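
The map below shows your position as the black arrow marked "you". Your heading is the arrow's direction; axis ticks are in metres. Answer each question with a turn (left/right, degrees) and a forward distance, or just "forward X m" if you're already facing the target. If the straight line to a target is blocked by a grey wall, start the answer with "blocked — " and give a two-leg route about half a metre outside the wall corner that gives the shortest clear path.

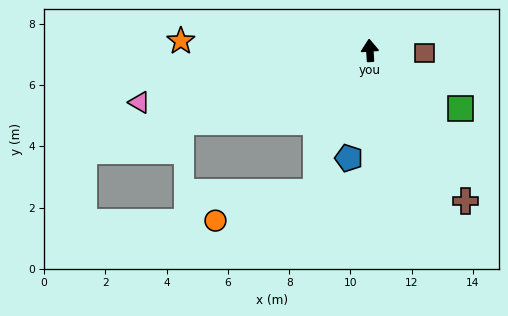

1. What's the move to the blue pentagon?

turn left 165°, forward 3.6 m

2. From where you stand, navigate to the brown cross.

turn right 151°, forward 5.8 m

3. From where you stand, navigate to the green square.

turn right 126°, forward 3.5 m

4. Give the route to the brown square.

turn right 96°, forward 1.8 m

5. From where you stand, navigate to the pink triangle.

turn left 99°, forward 7.7 m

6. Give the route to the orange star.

turn left 83°, forward 6.2 m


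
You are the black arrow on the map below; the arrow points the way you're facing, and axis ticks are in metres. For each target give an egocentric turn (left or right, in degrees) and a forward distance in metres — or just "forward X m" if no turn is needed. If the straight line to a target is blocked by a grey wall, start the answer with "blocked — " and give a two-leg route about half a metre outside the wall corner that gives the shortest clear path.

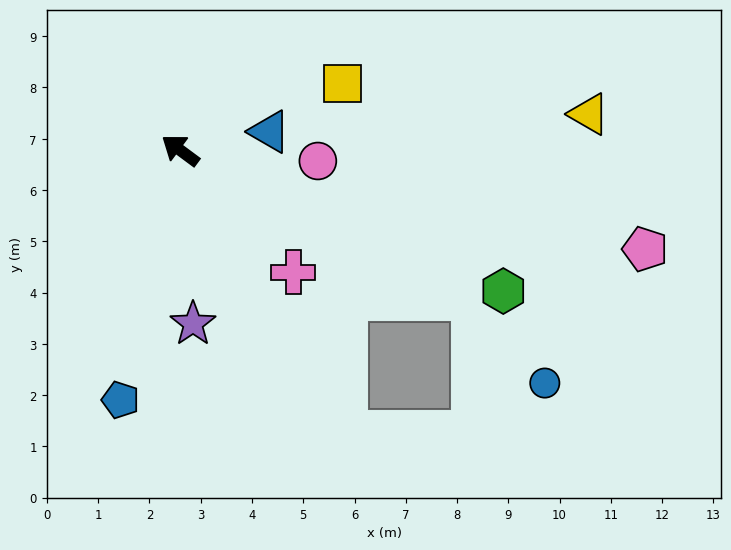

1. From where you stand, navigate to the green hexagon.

turn right 167°, forward 6.9 m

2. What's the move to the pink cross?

turn left 169°, forward 3.2 m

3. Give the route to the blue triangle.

turn right 132°, forward 1.8 m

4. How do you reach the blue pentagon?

turn left 113°, forward 5.0 m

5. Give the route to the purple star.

turn left 131°, forward 3.4 m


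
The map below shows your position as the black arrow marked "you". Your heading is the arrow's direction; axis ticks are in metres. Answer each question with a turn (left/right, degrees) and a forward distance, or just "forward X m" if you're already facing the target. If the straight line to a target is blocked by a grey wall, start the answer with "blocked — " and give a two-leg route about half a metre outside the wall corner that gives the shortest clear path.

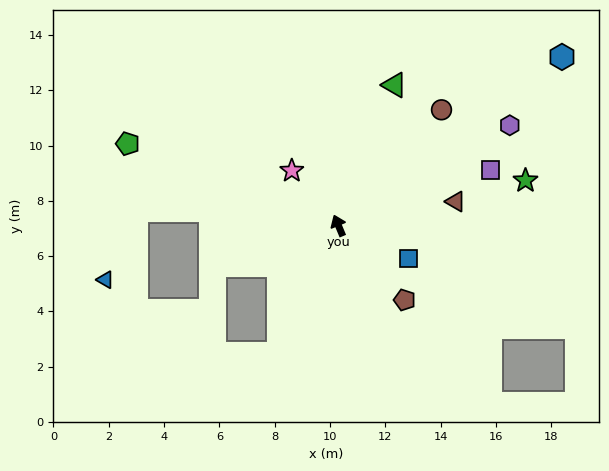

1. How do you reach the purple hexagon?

turn right 82°, forward 7.2 m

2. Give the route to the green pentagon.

turn left 46°, forward 8.2 m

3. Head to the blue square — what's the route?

turn right 138°, forward 2.8 m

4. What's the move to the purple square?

turn right 93°, forward 5.9 m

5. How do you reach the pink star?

turn left 18°, forward 2.6 m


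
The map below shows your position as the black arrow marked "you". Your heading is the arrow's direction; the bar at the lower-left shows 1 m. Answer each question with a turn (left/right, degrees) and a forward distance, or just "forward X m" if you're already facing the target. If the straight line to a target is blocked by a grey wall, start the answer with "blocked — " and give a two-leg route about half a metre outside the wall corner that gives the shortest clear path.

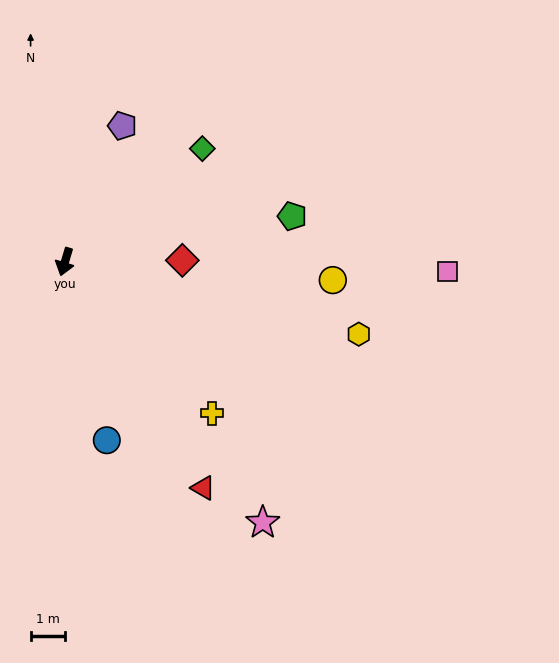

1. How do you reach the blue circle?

turn left 30°, forward 5.3 m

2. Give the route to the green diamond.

turn left 146°, forward 5.2 m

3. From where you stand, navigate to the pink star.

turn left 54°, forward 9.5 m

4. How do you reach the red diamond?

turn left 107°, forward 3.4 m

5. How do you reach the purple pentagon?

turn left 174°, forward 4.3 m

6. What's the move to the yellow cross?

turn left 61°, forward 6.1 m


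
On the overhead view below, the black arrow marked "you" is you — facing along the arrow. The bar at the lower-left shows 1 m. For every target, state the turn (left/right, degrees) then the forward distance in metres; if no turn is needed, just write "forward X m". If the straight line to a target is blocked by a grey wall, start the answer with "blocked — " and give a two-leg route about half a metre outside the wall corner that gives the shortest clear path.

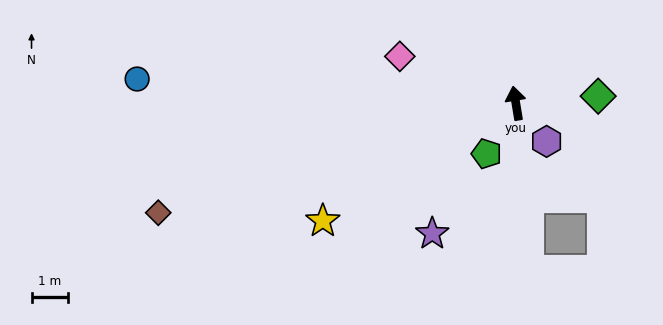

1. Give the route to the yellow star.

turn left 112°, forward 6.2 m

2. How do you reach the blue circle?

turn left 77°, forward 10.4 m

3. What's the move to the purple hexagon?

turn right 151°, forward 1.3 m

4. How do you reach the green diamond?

turn right 95°, forward 2.3 m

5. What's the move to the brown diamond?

turn left 98°, forward 10.2 m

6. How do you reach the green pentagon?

turn left 141°, forward 1.6 m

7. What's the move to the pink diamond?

turn left 59°, forward 3.4 m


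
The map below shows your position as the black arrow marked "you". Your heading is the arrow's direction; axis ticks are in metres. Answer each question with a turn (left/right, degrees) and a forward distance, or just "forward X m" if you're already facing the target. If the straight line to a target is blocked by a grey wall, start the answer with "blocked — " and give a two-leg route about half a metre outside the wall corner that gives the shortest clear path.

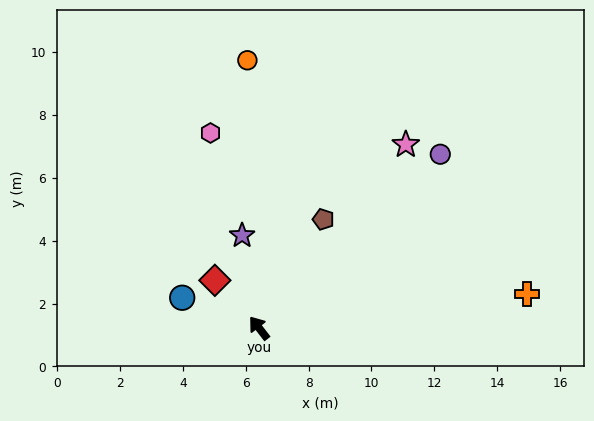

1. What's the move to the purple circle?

turn right 84°, forward 8.0 m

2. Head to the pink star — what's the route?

turn right 76°, forward 7.5 m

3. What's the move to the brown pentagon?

turn right 68°, forward 4.0 m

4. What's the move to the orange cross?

turn right 121°, forward 8.6 m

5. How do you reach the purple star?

turn right 27°, forward 3.0 m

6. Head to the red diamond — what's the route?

turn left 5°, forward 2.1 m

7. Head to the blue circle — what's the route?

turn left 31°, forward 2.6 m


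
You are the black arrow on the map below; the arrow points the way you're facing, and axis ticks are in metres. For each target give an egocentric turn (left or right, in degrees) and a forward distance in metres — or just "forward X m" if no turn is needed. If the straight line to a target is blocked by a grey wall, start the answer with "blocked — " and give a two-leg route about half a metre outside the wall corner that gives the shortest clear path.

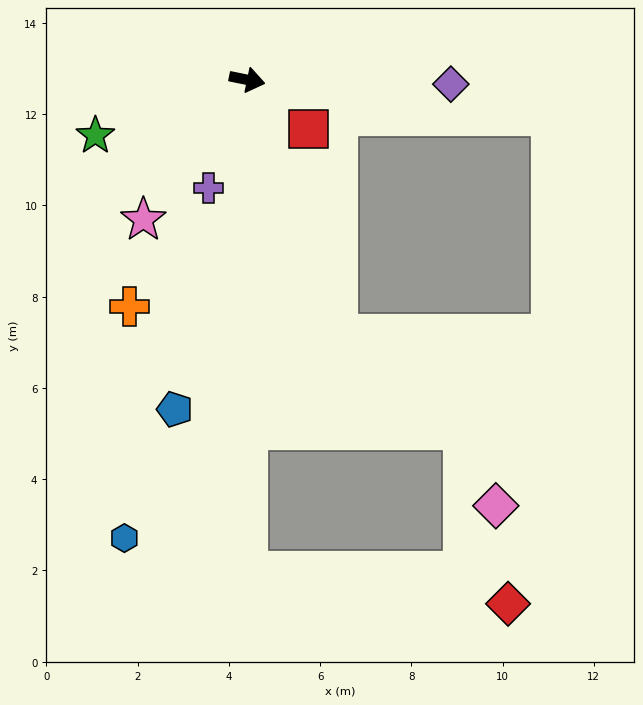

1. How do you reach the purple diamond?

turn left 10°, forward 4.5 m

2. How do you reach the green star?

turn right 148°, forward 3.5 m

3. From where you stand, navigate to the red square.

turn right 27°, forward 1.7 m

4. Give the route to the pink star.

turn right 115°, forward 3.8 m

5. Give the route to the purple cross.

turn right 98°, forward 2.5 m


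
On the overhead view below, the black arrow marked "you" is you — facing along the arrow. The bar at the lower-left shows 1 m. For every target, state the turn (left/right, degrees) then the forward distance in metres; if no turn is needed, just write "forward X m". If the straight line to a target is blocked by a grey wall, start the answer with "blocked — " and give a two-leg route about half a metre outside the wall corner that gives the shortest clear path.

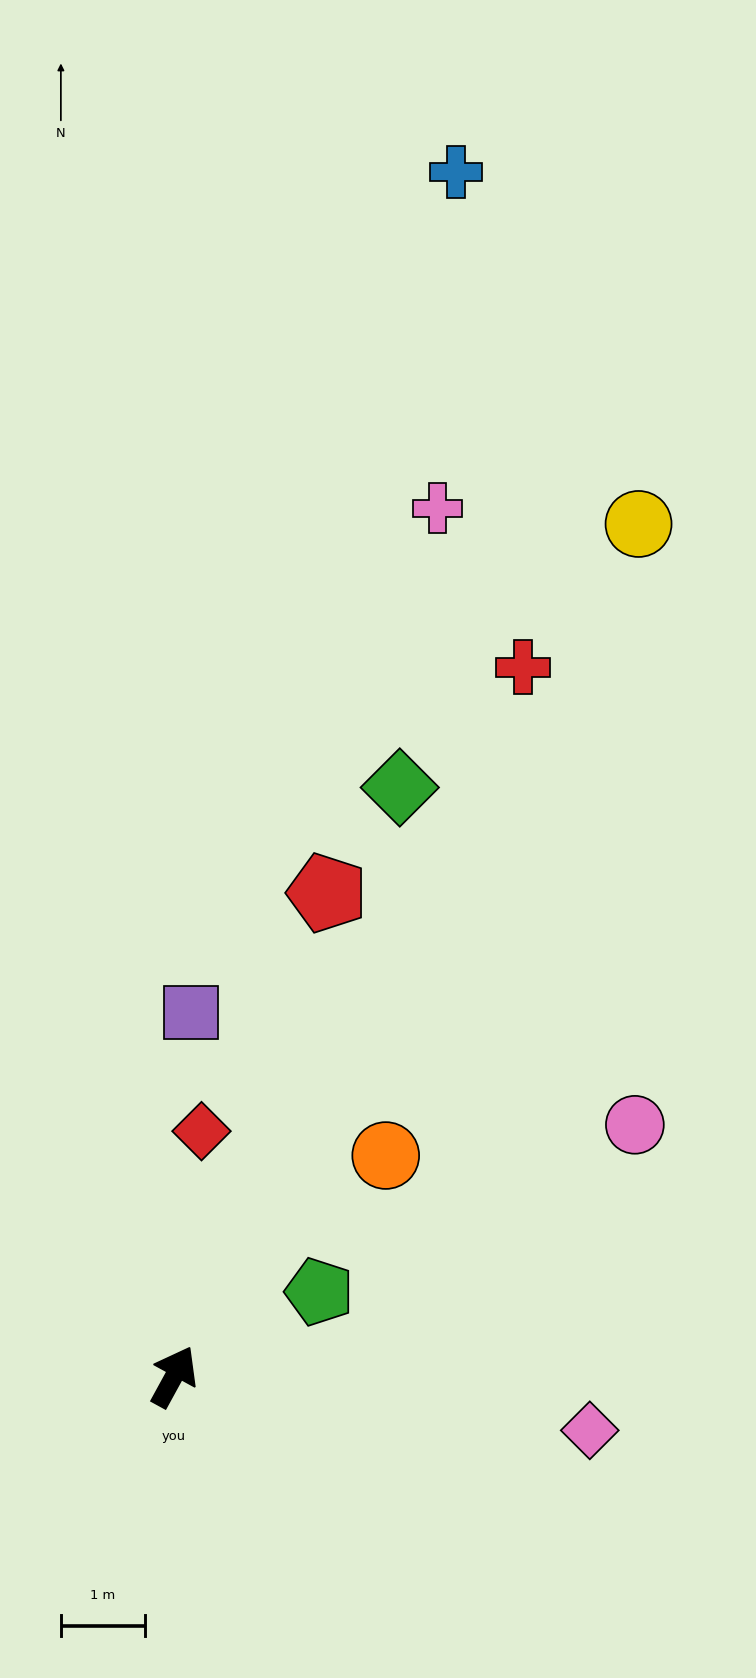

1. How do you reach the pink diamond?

turn right 69°, forward 5.0 m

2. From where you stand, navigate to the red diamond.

turn left 22°, forward 2.9 m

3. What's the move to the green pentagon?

turn right 31°, forward 2.0 m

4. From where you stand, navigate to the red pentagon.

turn left 11°, forward 6.0 m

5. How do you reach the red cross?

turn left 2°, forward 9.4 m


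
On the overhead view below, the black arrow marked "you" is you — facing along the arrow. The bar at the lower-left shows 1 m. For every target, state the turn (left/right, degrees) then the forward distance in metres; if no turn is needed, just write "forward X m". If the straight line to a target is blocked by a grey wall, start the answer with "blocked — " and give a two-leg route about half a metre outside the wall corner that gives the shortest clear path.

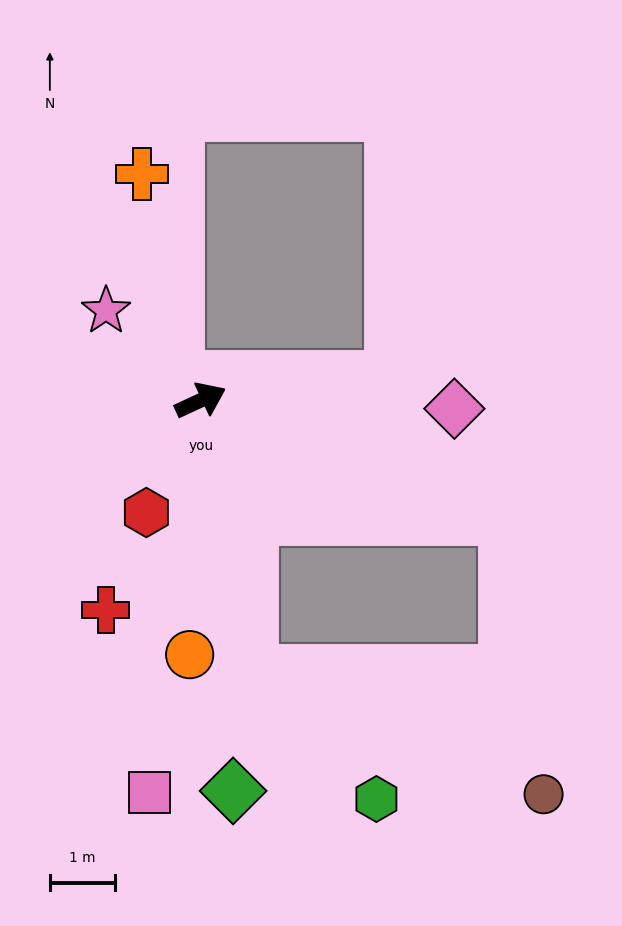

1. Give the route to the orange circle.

turn right 117°, forward 3.9 m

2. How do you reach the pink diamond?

turn right 27°, forward 3.9 m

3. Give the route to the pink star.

turn left 112°, forward 2.0 m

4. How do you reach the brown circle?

blocked — turn right 104°, forward 4.3 m, then turn left 56°, forward 4.9 m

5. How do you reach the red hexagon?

turn right 141°, forward 1.9 m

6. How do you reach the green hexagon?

blocked — turn right 104°, forward 4.3 m, then turn left 34°, forward 2.8 m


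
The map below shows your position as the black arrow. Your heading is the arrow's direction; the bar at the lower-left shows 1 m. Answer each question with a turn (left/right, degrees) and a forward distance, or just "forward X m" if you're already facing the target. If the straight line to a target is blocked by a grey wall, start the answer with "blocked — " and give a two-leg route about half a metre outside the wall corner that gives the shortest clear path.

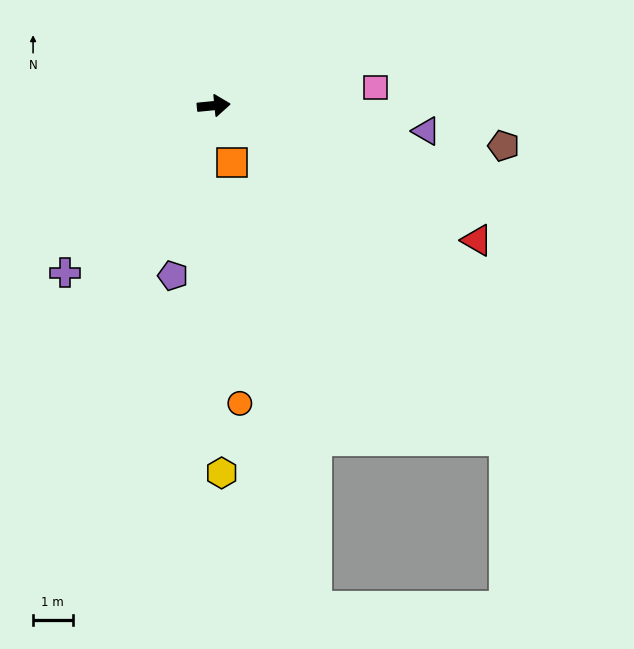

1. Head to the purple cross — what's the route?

turn right 137°, forward 5.7 m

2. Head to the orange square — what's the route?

turn right 78°, forward 1.5 m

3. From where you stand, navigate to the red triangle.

turn right 33°, forward 7.5 m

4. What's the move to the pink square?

forward 4.1 m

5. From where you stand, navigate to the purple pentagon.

turn right 109°, forward 4.4 m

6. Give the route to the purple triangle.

turn right 12°, forward 5.4 m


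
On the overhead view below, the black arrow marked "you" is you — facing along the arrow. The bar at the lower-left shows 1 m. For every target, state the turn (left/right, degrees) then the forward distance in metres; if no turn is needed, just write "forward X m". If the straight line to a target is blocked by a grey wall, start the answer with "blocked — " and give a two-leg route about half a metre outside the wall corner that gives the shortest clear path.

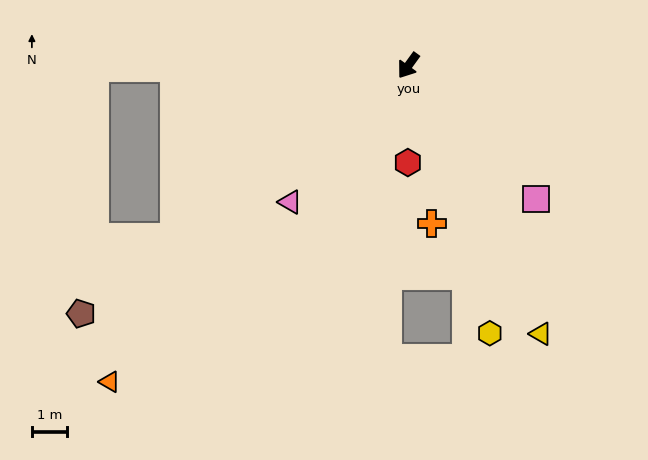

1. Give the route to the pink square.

turn left 80°, forward 5.2 m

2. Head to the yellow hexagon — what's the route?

turn left 53°, forward 7.9 m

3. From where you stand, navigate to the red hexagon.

turn left 36°, forward 2.7 m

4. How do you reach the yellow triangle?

turn left 62°, forward 8.4 m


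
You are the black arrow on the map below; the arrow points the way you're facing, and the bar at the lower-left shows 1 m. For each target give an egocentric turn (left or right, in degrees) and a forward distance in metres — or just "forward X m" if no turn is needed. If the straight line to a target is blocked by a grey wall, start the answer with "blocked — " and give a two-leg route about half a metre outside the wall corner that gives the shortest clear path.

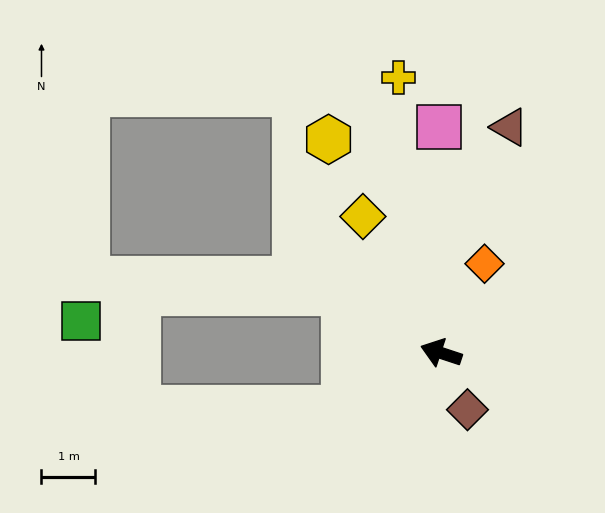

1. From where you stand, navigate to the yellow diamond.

turn right 42°, forward 2.9 m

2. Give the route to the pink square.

turn right 71°, forward 4.2 m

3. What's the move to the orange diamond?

turn right 98°, forward 1.8 m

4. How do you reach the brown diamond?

turn left 133°, forward 1.2 m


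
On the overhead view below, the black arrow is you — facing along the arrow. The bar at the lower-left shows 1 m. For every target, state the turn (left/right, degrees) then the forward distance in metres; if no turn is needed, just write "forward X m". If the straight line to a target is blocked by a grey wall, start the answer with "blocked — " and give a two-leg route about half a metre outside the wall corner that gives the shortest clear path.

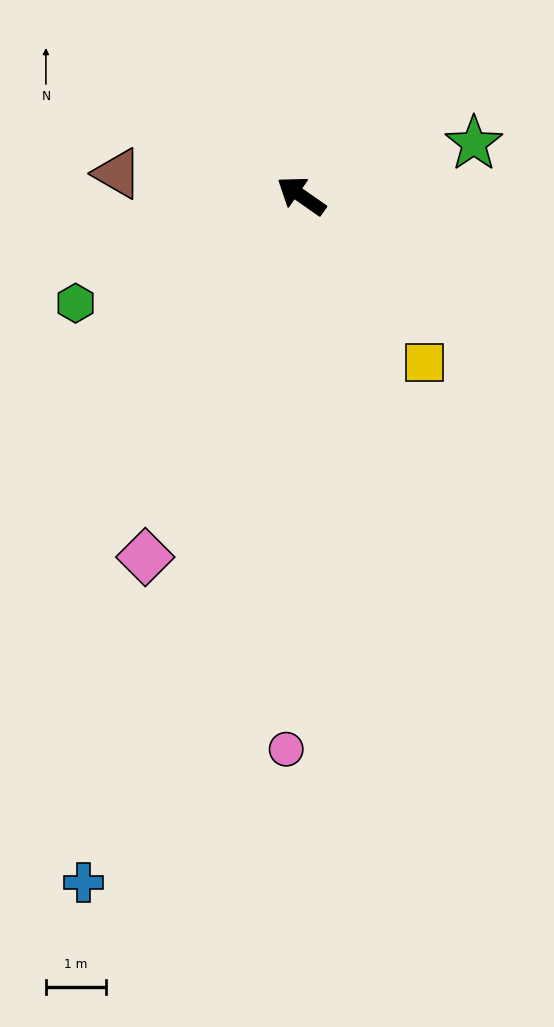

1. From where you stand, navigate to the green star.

turn right 128°, forward 3.0 m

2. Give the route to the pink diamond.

turn left 102°, forward 6.5 m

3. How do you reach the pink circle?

turn left 123°, forward 9.2 m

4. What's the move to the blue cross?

turn left 107°, forward 11.9 m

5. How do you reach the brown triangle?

turn left 28°, forward 3.1 m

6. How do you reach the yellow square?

turn left 161°, forward 3.4 m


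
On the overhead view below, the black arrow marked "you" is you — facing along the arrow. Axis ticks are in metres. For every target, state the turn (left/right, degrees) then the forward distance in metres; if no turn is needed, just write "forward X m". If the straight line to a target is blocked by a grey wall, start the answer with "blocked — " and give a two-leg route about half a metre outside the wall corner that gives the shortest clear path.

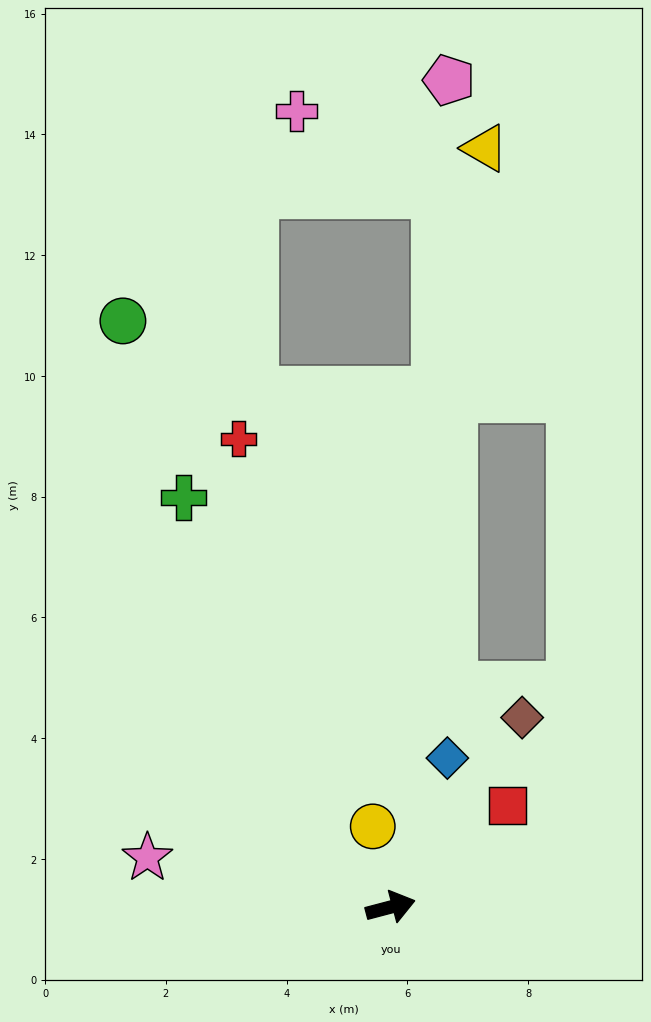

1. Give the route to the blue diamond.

turn left 54°, forward 2.6 m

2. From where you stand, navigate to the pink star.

turn left 154°, forward 4.1 m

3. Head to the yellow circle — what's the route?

turn left 88°, forward 1.4 m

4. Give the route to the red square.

turn left 26°, forward 2.6 m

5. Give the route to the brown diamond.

turn left 40°, forward 3.8 m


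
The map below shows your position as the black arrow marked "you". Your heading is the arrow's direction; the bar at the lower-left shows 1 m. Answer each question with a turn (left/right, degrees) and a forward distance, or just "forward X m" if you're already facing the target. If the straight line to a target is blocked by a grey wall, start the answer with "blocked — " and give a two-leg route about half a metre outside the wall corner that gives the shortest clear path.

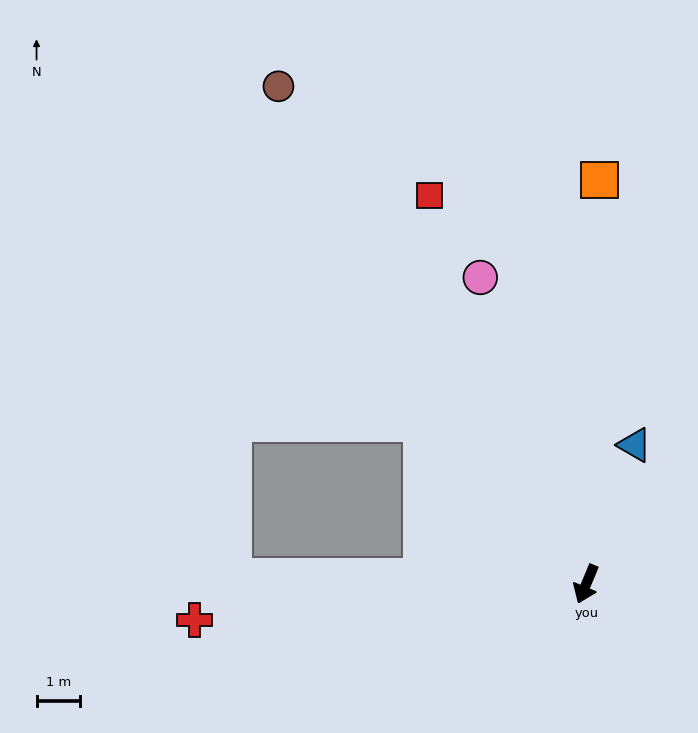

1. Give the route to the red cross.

turn right 62°, forward 9.0 m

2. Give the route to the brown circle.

turn right 126°, forward 13.4 m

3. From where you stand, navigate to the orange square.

turn right 159°, forward 9.3 m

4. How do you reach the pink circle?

turn right 138°, forward 7.4 m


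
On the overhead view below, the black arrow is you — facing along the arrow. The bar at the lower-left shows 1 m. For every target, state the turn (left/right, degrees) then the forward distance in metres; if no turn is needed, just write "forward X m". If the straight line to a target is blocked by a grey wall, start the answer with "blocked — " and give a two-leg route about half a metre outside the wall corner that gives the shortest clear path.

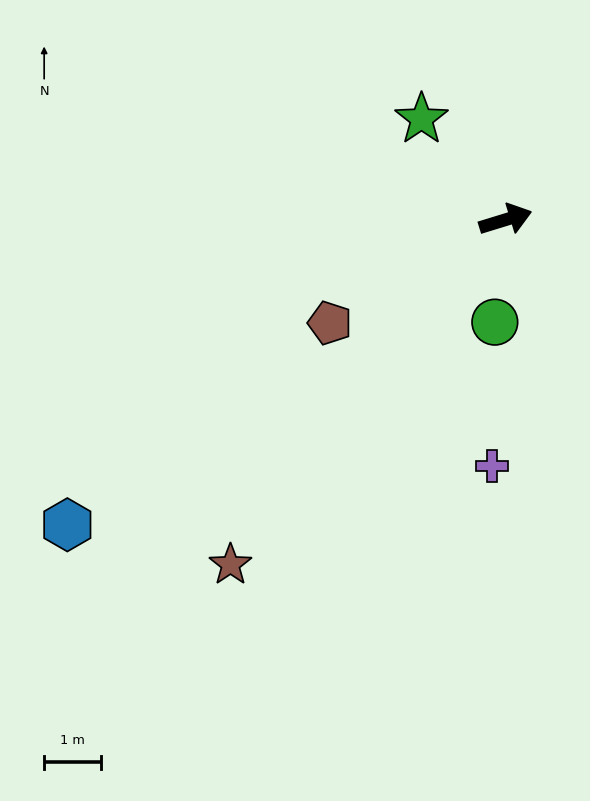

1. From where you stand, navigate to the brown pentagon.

turn right 167°, forward 3.6 m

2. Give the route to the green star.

turn left 113°, forward 2.3 m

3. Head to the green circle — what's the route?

turn right 113°, forward 1.8 m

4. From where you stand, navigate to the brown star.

turn right 146°, forward 7.8 m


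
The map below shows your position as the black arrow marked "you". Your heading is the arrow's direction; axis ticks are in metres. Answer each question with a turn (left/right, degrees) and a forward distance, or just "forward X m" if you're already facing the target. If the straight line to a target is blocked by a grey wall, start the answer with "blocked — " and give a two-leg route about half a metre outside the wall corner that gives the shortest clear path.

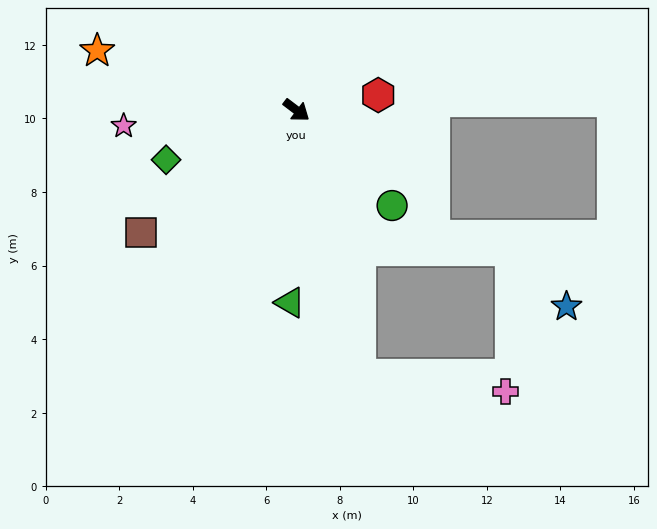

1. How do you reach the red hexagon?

turn left 48°, forward 2.3 m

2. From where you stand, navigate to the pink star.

turn right 138°, forward 4.7 m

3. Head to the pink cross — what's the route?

blocked — turn right 39°, forward 7.4 m, then turn left 69°, forward 4.0 m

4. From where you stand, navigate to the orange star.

turn right 159°, forward 5.7 m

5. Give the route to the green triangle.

turn right 55°, forward 5.2 m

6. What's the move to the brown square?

turn right 105°, forward 5.4 m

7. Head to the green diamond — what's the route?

turn right 122°, forward 3.8 m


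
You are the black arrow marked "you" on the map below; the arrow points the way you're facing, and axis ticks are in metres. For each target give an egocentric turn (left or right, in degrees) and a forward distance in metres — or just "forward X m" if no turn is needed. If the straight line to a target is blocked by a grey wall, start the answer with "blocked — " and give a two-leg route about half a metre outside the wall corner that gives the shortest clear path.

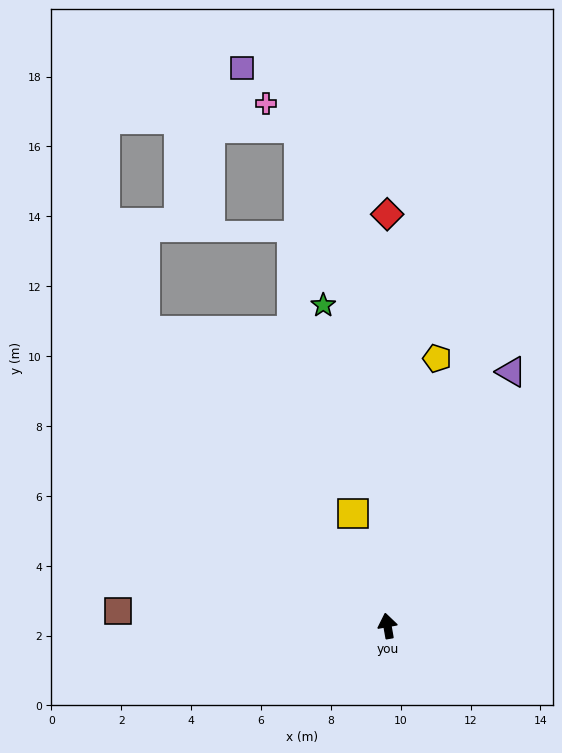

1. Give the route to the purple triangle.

turn right 36°, forward 8.1 m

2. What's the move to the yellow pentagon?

turn right 21°, forward 7.8 m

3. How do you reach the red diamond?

turn right 10°, forward 11.8 m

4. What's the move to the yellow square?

turn left 7°, forward 3.4 m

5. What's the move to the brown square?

turn left 77°, forward 7.7 m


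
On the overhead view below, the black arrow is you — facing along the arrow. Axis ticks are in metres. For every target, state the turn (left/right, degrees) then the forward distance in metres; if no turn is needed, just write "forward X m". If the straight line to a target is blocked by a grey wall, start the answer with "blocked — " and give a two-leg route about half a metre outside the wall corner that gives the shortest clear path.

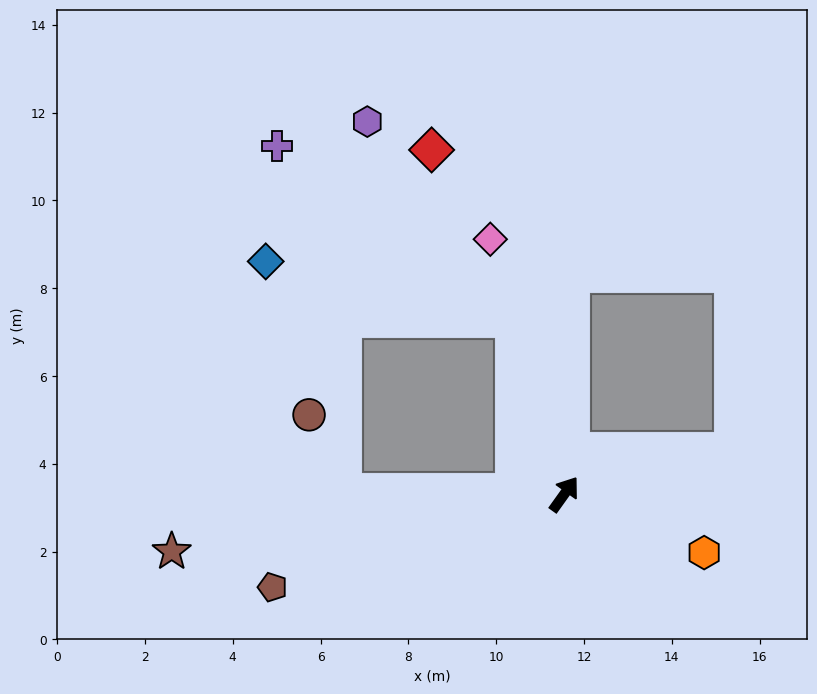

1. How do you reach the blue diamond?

blocked — turn left 52°, forward 4.1 m, then turn left 60°, forward 5.8 m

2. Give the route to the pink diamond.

turn left 52°, forward 6.0 m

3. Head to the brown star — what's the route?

turn left 134°, forward 9.0 m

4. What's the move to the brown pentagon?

turn left 143°, forward 7.0 m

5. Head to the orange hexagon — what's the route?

turn right 77°, forward 3.5 m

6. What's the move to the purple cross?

blocked — turn left 52°, forward 4.1 m, then turn left 37°, forward 6.7 m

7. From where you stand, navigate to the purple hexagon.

blocked — turn left 52°, forward 4.1 m, then turn left 20°, forward 5.6 m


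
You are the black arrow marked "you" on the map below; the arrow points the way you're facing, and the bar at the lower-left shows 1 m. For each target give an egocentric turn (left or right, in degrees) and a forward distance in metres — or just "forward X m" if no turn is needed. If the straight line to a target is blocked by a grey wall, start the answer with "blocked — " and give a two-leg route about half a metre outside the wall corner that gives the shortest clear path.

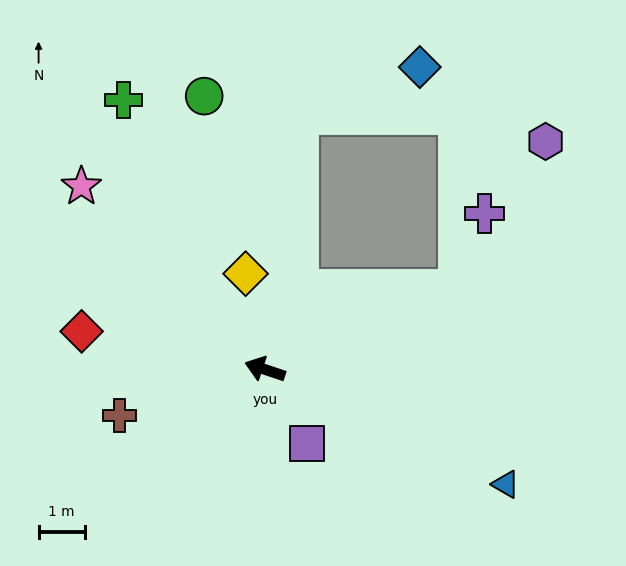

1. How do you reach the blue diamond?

blocked — turn right 79°, forward 5.6 m, then turn right 61°, forward 2.8 m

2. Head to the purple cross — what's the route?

blocked — turn right 139°, forward 4.5 m, then turn left 48°, forward 1.7 m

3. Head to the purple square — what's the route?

turn left 138°, forward 1.9 m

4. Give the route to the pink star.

turn right 26°, forward 5.6 m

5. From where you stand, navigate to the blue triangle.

turn left 173°, forward 5.8 m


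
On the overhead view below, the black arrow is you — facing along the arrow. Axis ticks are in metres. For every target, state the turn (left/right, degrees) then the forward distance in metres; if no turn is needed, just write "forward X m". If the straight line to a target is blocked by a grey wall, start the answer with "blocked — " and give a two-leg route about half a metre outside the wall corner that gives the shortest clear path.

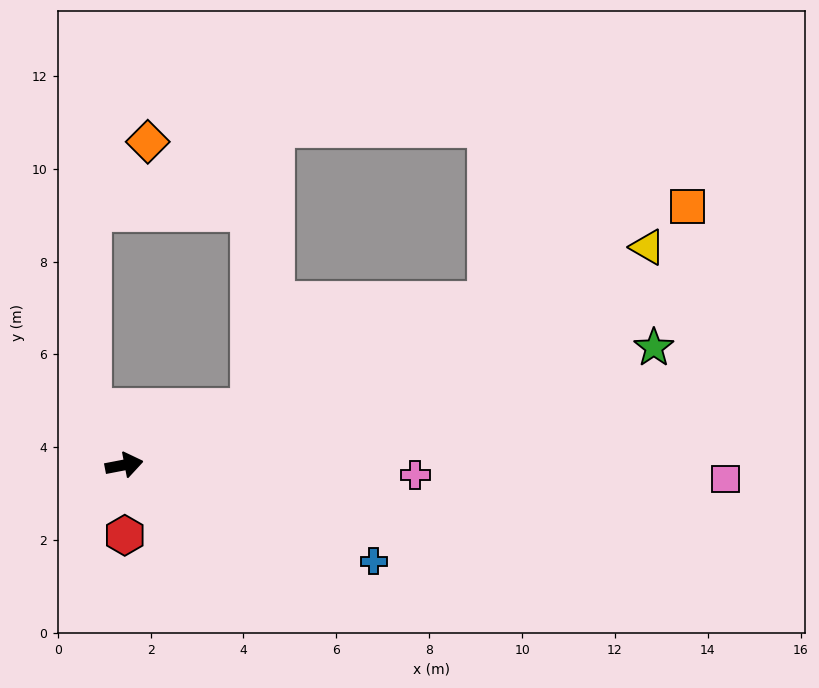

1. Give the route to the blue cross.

turn right 32°, forward 5.8 m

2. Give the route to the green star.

forward 11.7 m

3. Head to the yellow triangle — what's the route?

turn left 12°, forward 12.2 m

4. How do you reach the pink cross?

turn right 13°, forward 6.3 m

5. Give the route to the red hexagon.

turn right 100°, forward 1.5 m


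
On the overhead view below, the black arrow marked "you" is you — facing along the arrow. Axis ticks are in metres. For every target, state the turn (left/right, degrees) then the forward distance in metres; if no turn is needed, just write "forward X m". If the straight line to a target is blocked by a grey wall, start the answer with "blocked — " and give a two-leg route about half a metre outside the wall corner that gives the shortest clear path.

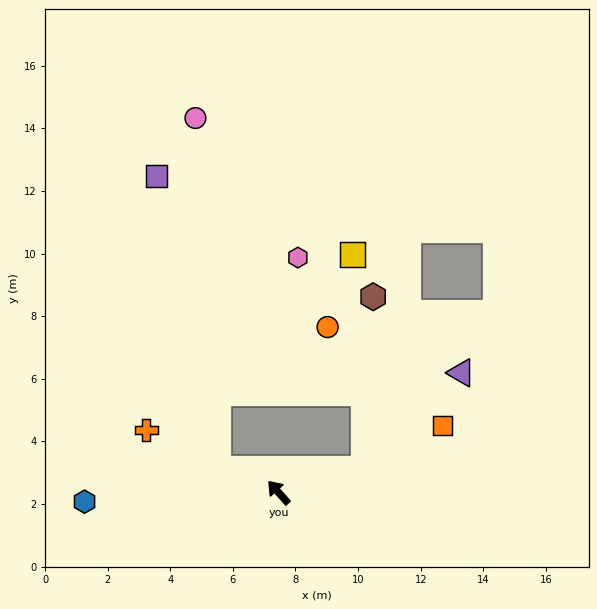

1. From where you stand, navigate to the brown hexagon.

blocked — turn right 117°, forward 2.8 m, then turn left 72°, forward 5.5 m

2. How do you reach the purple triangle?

blocked — turn right 117°, forward 2.8 m, then turn left 30°, forward 4.4 m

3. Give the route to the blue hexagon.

turn left 51°, forward 6.2 m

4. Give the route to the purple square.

blocked — turn left 28°, forward 2.1 m, then turn right 58°, forward 9.6 m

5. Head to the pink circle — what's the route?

blocked — turn left 28°, forward 2.1 m, then turn right 66°, forward 11.2 m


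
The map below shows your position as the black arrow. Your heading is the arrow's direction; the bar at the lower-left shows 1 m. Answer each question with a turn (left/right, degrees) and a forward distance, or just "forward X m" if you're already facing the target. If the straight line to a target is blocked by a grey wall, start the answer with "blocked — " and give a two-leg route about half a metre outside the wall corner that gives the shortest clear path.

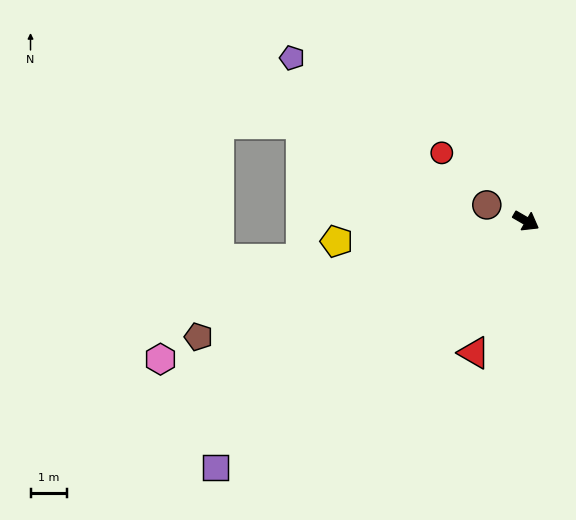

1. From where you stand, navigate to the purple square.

turn right 112°, forward 11.0 m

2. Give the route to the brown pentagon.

turn right 130°, forward 9.6 m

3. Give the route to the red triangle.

turn right 82°, forward 3.9 m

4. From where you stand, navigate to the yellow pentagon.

turn right 144°, forward 5.3 m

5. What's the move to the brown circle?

turn right 172°, forward 1.2 m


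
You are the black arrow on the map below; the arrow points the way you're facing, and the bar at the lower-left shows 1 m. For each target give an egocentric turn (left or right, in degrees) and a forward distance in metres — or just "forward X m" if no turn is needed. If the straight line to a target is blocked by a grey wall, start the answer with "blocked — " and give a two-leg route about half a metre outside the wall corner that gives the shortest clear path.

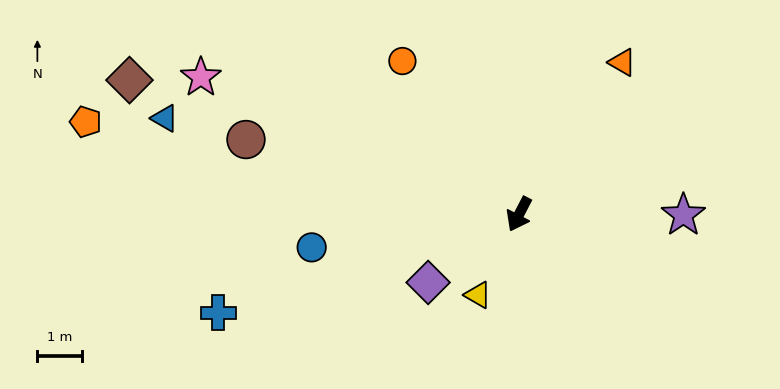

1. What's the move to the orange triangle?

turn left 173°, forward 4.1 m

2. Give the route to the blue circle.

turn right 53°, forward 4.7 m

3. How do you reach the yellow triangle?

forward 2.0 m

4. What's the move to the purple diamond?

turn right 26°, forward 2.5 m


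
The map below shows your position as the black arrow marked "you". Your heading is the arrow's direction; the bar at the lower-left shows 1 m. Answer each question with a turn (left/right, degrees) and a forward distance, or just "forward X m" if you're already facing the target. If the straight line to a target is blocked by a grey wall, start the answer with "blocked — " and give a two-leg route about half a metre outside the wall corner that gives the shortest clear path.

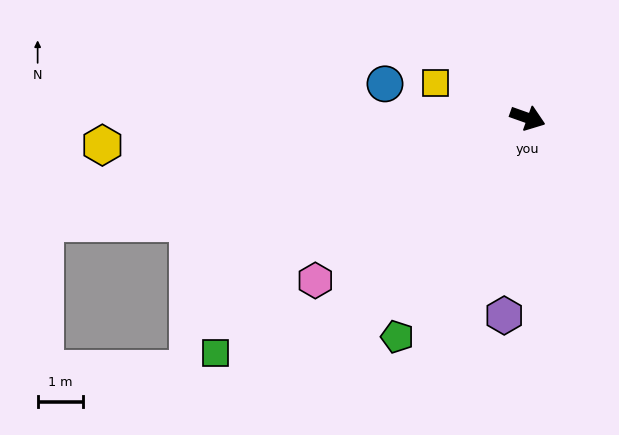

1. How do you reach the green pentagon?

turn right 101°, forward 5.6 m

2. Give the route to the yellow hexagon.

turn right 157°, forward 9.3 m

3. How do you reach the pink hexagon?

turn right 123°, forward 5.8 m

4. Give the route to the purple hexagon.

turn right 77°, forward 4.4 m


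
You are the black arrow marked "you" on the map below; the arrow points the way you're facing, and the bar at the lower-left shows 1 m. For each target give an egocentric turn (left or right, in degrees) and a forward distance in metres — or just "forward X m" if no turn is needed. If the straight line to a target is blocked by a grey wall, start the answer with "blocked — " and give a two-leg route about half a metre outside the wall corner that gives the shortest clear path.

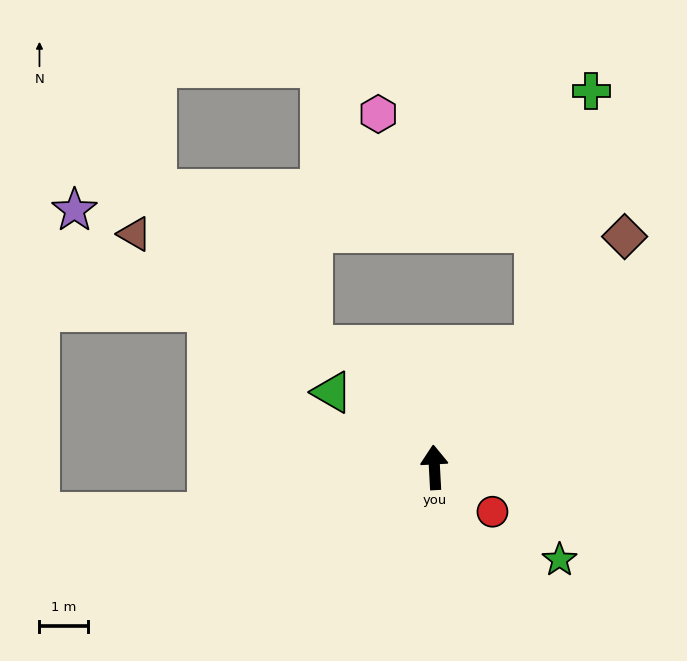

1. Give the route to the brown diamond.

turn right 43°, forward 6.2 m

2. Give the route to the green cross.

blocked — turn right 43°, forward 3.3 m, then turn left 27°, forward 5.4 m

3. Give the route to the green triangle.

turn left 51°, forward 2.6 m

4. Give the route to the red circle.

turn right 130°, forward 1.5 m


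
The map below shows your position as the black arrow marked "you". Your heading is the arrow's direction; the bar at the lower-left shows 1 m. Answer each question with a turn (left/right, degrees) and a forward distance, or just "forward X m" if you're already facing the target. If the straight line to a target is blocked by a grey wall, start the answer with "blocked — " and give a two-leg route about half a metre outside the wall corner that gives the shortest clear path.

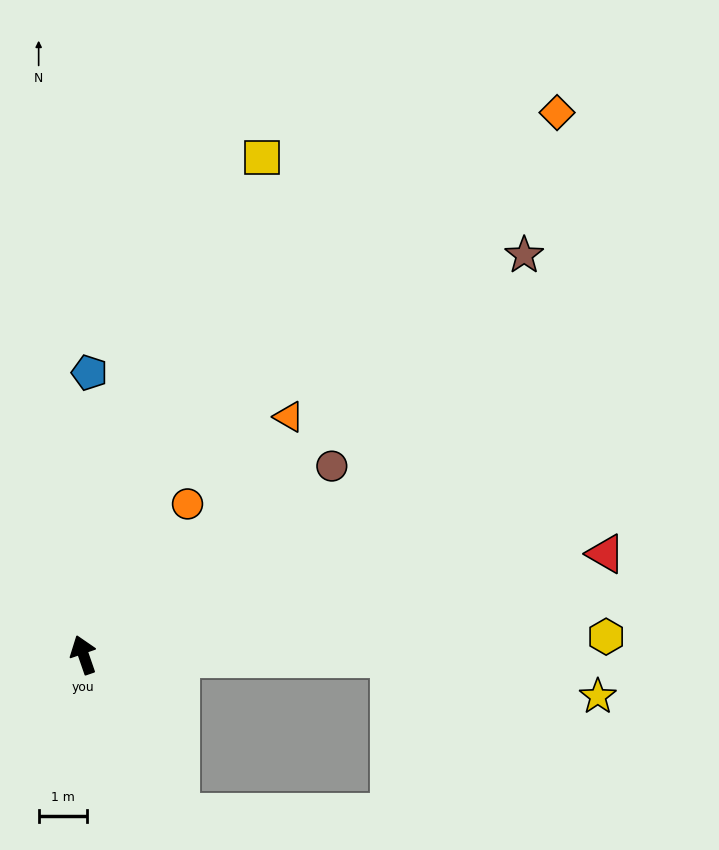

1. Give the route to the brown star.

turn right 67°, forward 12.4 m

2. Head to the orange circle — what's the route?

turn right 54°, forward 3.8 m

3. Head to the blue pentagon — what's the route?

turn right 20°, forward 5.9 m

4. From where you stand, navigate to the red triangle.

turn right 98°, forward 11.1 m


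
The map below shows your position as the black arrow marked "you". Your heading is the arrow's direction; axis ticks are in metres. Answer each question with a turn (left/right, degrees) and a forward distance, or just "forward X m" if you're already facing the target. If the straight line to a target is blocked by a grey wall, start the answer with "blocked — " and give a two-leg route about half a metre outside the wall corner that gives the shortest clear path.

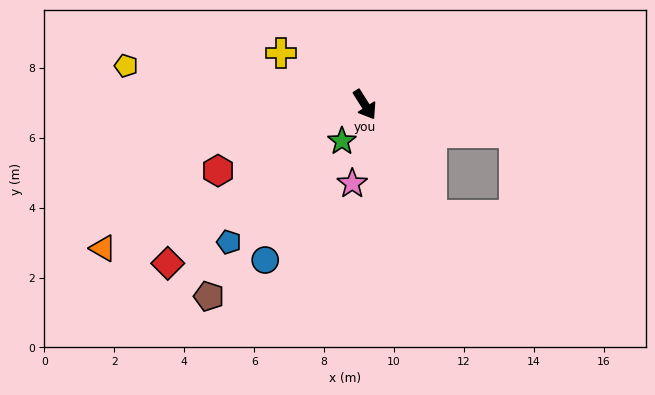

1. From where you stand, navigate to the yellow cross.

turn right 154°, forward 2.8 m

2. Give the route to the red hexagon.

turn right 98°, forward 4.6 m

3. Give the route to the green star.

turn right 64°, forward 1.2 m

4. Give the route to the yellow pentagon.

turn right 132°, forward 6.9 m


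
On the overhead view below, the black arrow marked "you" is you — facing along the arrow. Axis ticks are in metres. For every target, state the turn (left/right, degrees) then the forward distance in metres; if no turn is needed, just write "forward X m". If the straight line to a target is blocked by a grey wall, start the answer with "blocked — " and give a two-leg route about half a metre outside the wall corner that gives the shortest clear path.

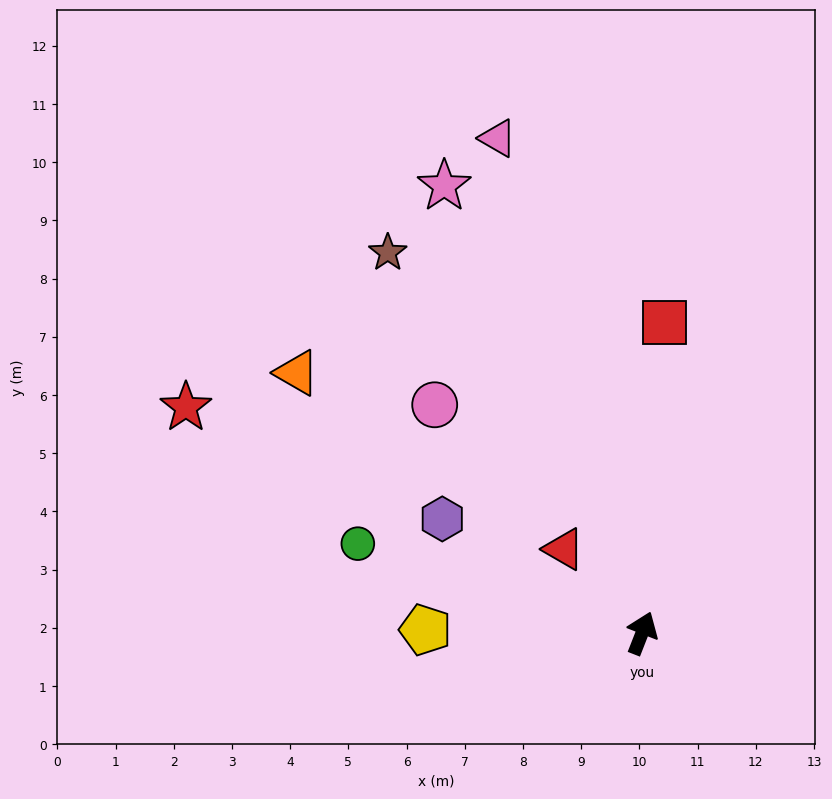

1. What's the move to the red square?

turn left 17°, forward 5.4 m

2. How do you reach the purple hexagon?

turn left 82°, forward 4.0 m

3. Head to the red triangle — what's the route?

turn left 64°, forward 2.0 m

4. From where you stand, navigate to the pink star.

turn left 45°, forward 8.4 m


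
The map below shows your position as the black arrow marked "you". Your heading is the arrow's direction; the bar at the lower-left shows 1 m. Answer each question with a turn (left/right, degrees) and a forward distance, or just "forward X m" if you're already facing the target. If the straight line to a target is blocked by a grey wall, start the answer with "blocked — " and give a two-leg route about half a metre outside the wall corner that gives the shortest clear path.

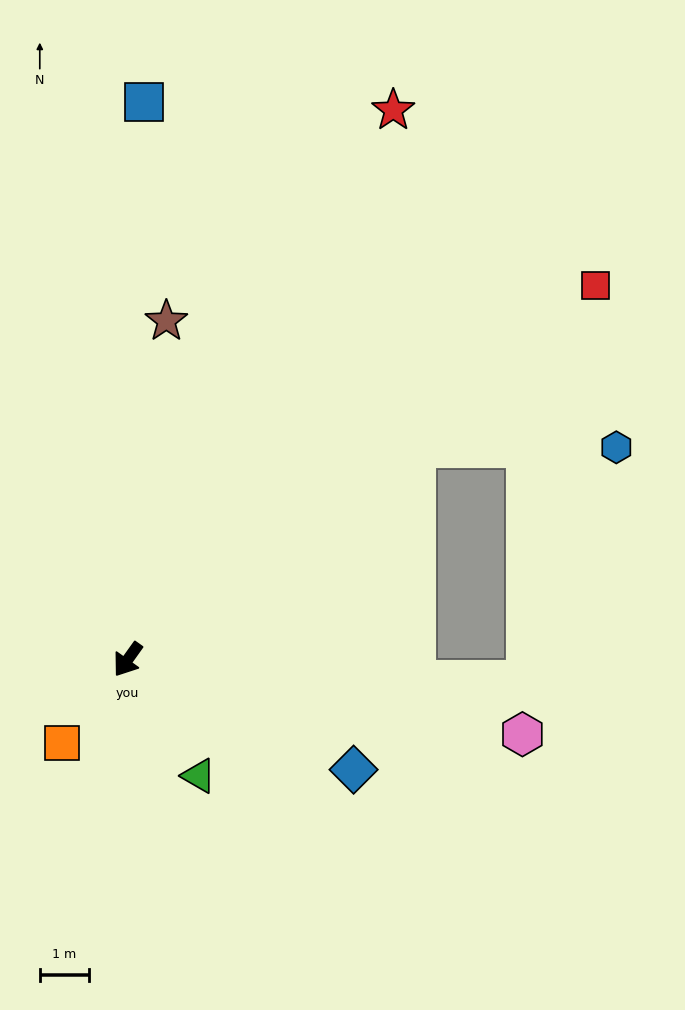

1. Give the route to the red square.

turn left 164°, forward 12.1 m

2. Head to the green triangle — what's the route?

turn left 67°, forward 2.8 m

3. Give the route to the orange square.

turn right 3°, forward 2.1 m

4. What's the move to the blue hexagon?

blocked — turn left 162°, forward 7.2 m, then turn right 37°, forward 4.1 m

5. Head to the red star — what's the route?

turn right 170°, forward 12.3 m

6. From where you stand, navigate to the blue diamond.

turn left 100°, forward 5.1 m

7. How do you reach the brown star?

turn right 151°, forward 6.9 m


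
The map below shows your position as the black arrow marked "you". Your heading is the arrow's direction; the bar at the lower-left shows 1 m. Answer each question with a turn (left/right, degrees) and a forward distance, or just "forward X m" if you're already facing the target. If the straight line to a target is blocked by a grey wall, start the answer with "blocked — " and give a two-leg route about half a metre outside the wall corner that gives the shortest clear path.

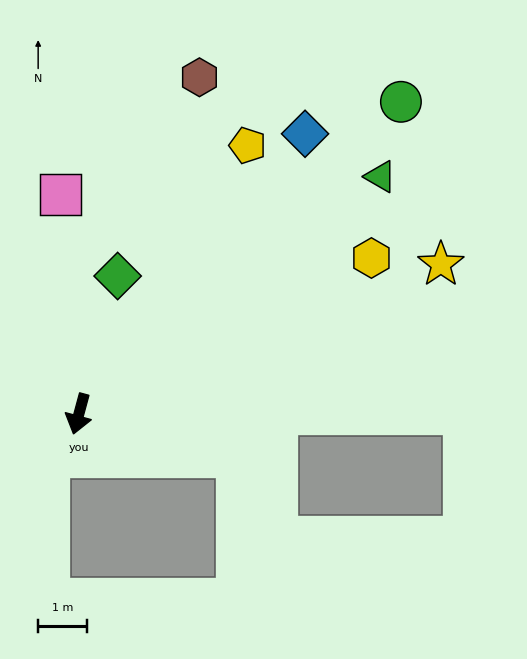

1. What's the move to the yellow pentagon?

turn left 163°, forward 6.5 m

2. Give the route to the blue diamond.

turn left 156°, forward 7.4 m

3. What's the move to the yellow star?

turn left 128°, forward 8.0 m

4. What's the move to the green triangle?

turn left 143°, forward 7.9 m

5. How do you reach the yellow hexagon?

turn left 133°, forward 6.8 m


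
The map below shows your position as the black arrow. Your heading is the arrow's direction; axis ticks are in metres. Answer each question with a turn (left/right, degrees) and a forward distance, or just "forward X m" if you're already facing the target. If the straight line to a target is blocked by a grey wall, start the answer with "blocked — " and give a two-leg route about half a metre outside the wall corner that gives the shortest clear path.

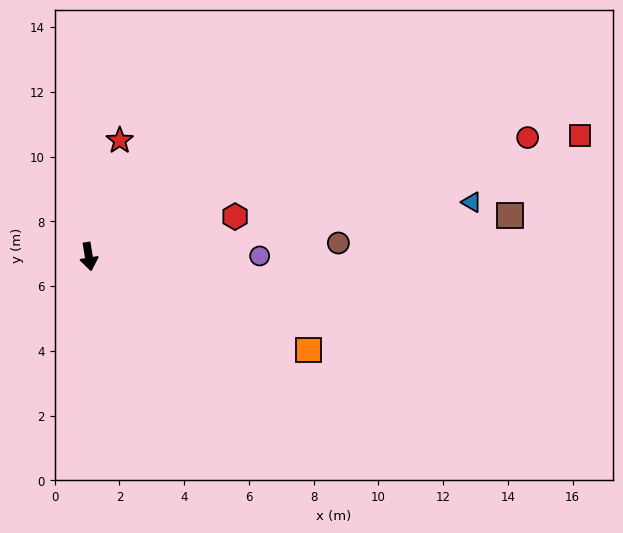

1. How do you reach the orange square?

turn left 58°, forward 7.4 m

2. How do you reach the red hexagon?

turn left 96°, forward 4.7 m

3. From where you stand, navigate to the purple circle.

turn left 81°, forward 5.3 m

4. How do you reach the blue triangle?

turn left 89°, forward 11.9 m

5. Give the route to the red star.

turn left 156°, forward 3.7 m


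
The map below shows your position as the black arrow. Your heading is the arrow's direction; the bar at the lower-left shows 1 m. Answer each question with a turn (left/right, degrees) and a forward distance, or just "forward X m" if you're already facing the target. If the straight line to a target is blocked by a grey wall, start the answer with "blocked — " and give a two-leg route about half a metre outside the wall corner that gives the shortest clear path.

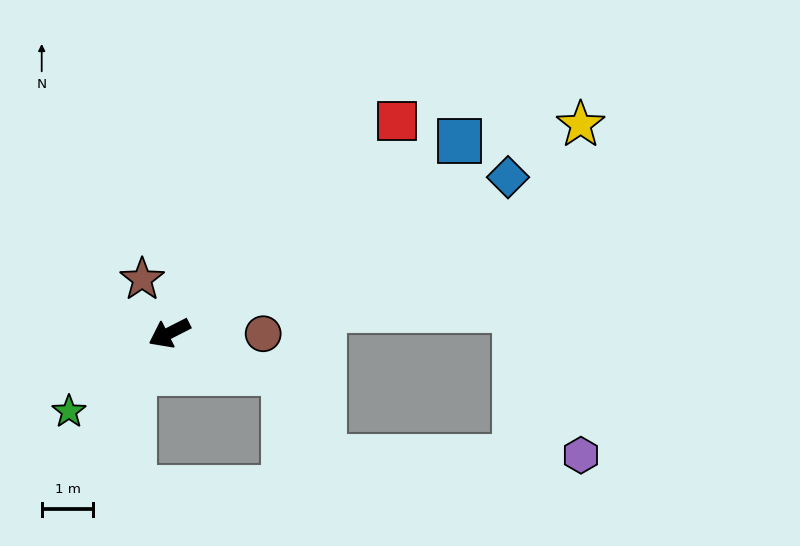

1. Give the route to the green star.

turn left 11°, forward 2.5 m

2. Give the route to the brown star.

turn right 90°, forward 1.2 m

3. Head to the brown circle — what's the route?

turn left 153°, forward 1.8 m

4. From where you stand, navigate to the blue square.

turn right 173°, forward 6.7 m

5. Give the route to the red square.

turn right 164°, forward 6.0 m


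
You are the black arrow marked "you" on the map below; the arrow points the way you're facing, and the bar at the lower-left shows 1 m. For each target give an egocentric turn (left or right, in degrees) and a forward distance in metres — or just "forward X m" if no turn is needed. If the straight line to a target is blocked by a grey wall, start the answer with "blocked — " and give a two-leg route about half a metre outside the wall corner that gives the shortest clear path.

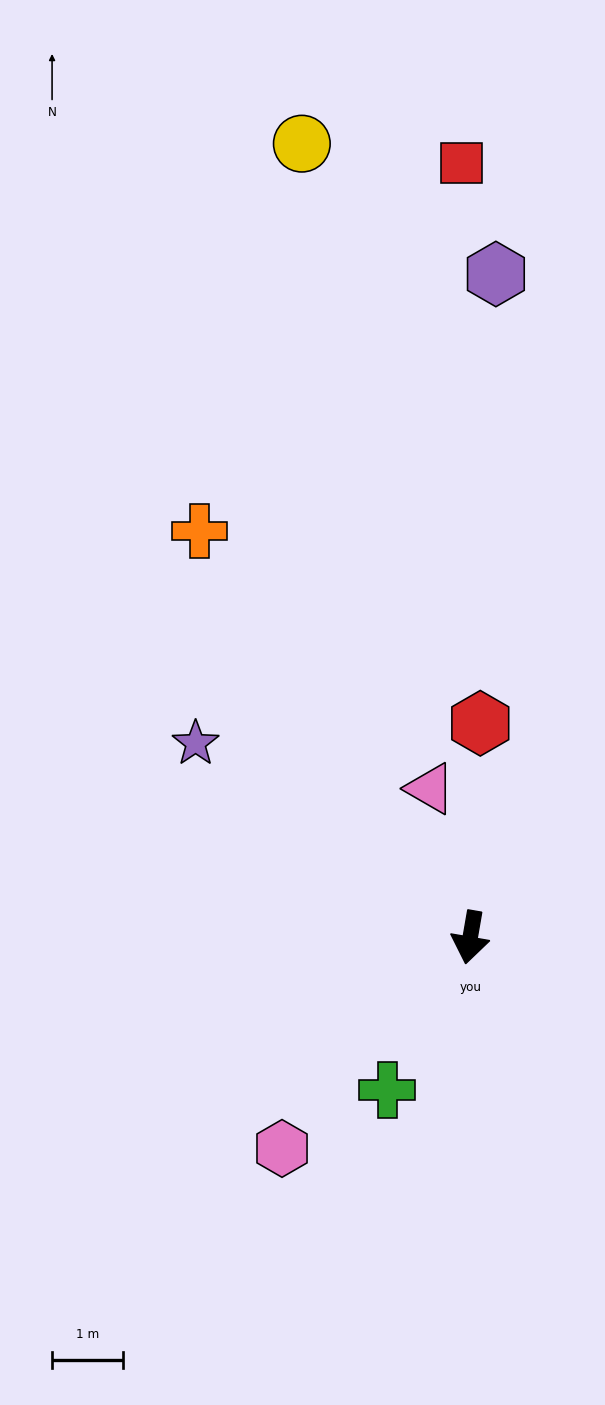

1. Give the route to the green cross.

turn right 19°, forward 2.5 m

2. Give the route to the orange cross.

turn right 137°, forward 6.9 m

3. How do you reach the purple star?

turn right 115°, forward 4.8 m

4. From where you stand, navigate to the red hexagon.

turn right 173°, forward 3.0 m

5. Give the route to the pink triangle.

turn right 155°, forward 2.2 m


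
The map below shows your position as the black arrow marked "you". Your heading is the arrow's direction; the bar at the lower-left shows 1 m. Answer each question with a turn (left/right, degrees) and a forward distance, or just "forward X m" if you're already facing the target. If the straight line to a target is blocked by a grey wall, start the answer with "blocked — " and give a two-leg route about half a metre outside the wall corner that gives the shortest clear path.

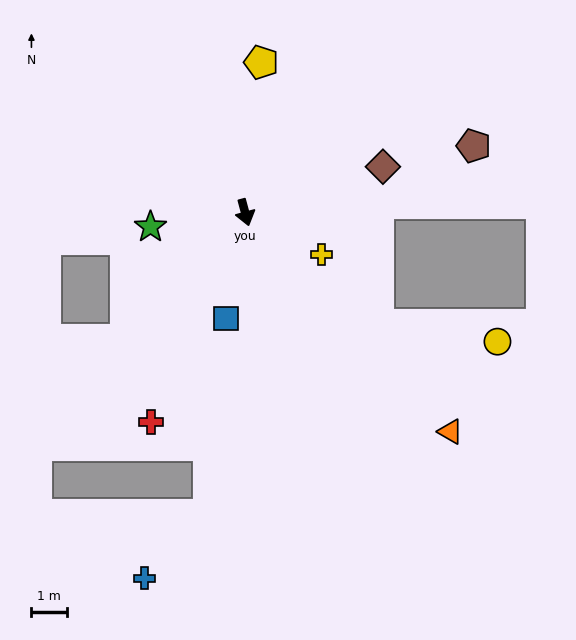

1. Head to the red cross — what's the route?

turn right 39°, forward 6.4 m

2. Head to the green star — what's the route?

turn right 96°, forward 2.7 m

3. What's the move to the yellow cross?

turn left 46°, forward 2.4 m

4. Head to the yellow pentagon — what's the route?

turn left 159°, forward 4.2 m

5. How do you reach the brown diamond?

turn left 93°, forward 4.1 m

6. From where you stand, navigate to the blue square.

turn right 25°, forward 3.0 m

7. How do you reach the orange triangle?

turn left 28°, forward 8.4 m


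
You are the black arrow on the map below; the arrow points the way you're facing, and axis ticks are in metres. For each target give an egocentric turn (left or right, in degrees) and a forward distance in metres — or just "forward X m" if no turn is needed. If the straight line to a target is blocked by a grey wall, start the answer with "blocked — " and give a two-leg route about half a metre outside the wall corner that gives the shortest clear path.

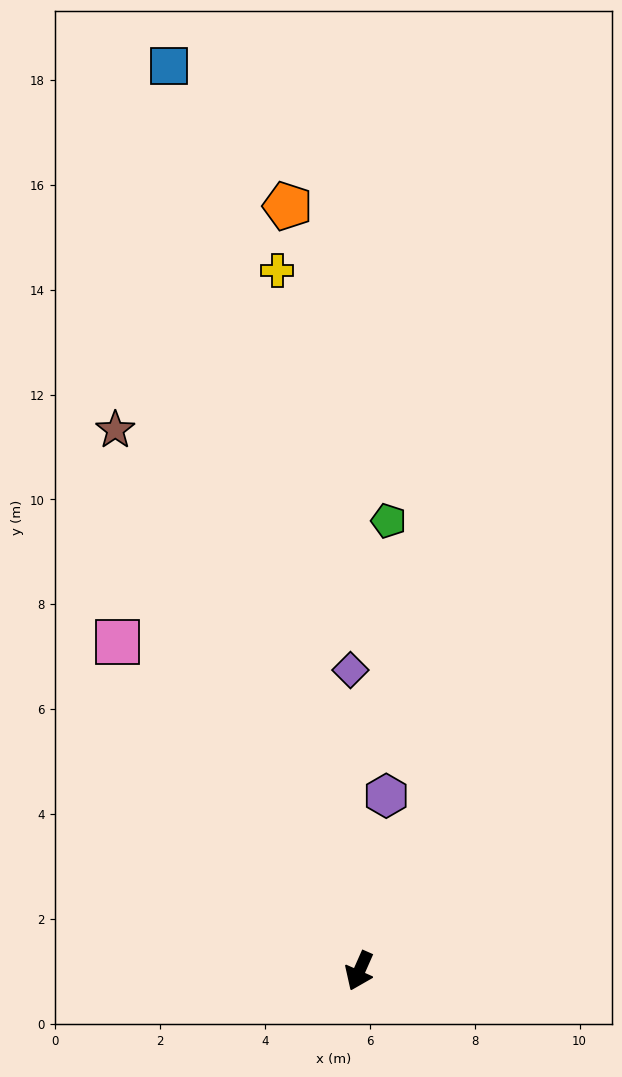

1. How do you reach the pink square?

turn right 120°, forward 7.8 m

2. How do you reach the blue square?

turn right 144°, forward 17.6 m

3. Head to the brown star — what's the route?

turn right 132°, forward 11.3 m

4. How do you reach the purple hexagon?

turn right 165°, forward 3.4 m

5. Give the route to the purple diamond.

turn right 154°, forward 5.7 m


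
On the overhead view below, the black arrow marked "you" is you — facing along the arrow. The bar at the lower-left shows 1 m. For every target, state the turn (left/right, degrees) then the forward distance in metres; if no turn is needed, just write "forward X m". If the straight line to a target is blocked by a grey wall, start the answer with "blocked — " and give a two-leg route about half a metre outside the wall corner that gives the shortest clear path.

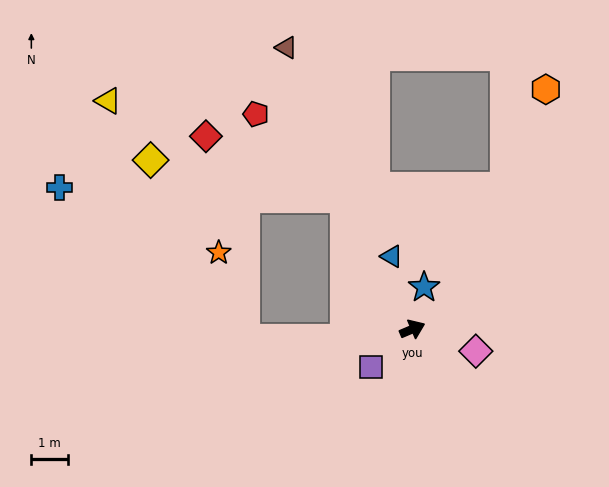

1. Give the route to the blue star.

turn left 51°, forward 1.2 m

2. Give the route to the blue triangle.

turn left 83°, forward 2.1 m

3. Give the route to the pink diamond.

turn right 42°, forward 1.8 m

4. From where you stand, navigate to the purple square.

turn right 161°, forward 1.5 m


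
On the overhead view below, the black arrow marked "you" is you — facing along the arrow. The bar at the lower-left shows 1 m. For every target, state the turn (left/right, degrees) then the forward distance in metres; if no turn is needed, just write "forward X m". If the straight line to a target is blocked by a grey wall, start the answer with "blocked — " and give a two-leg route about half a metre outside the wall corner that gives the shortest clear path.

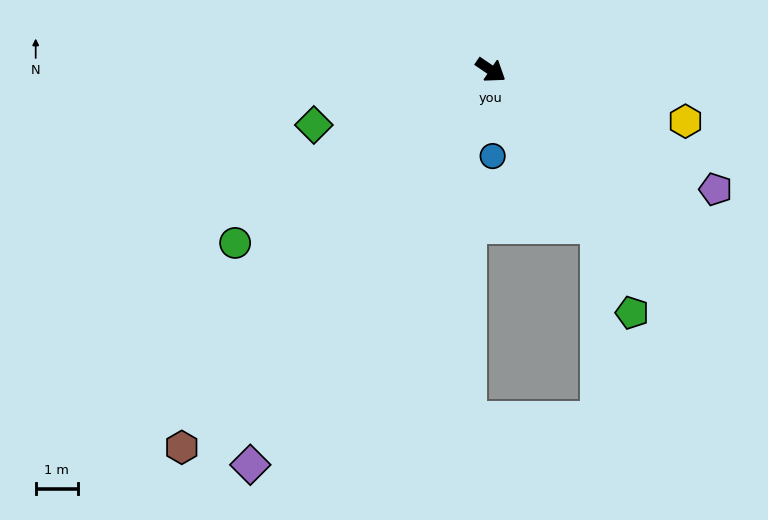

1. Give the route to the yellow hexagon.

turn left 20°, forward 4.8 m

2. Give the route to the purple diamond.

turn right 87°, forward 10.9 m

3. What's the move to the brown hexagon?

turn right 95°, forward 11.5 m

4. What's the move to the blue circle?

turn right 55°, forward 2.0 m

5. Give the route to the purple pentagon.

turn left 6°, forward 6.0 m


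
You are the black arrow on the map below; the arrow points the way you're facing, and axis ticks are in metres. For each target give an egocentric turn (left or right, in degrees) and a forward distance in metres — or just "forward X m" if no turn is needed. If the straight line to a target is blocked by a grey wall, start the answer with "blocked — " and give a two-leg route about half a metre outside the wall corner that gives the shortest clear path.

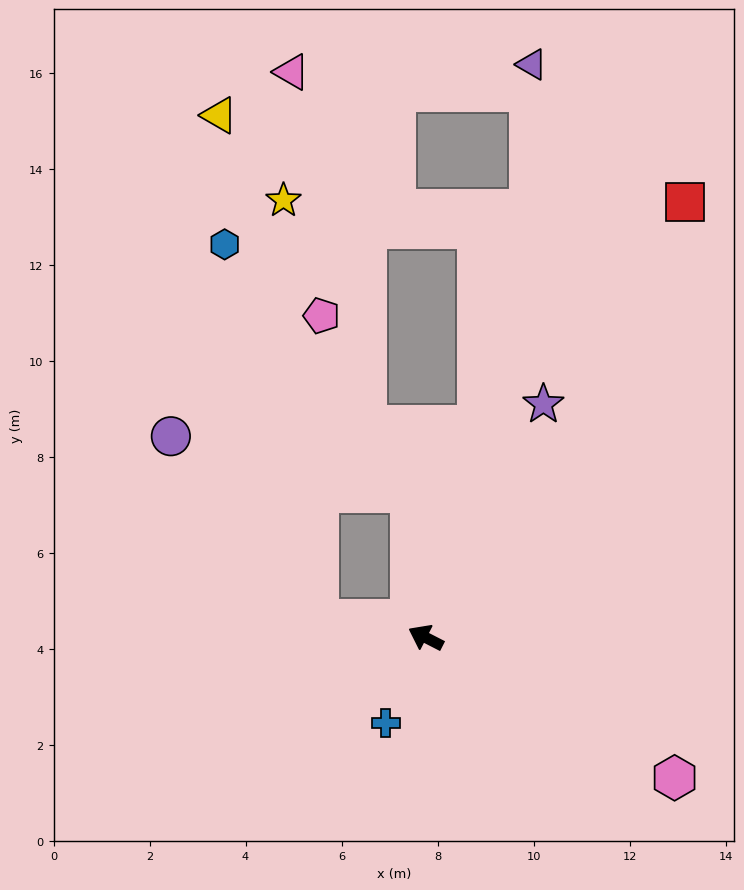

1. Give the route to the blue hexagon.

blocked — turn right 57°, forward 3.0 m, then turn left 31°, forward 6.5 m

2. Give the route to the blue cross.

turn left 92°, forward 2.0 m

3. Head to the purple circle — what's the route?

blocked — turn left 18°, forward 2.3 m, then turn right 42°, forward 4.9 m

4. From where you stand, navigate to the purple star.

turn right 90°, forward 5.4 m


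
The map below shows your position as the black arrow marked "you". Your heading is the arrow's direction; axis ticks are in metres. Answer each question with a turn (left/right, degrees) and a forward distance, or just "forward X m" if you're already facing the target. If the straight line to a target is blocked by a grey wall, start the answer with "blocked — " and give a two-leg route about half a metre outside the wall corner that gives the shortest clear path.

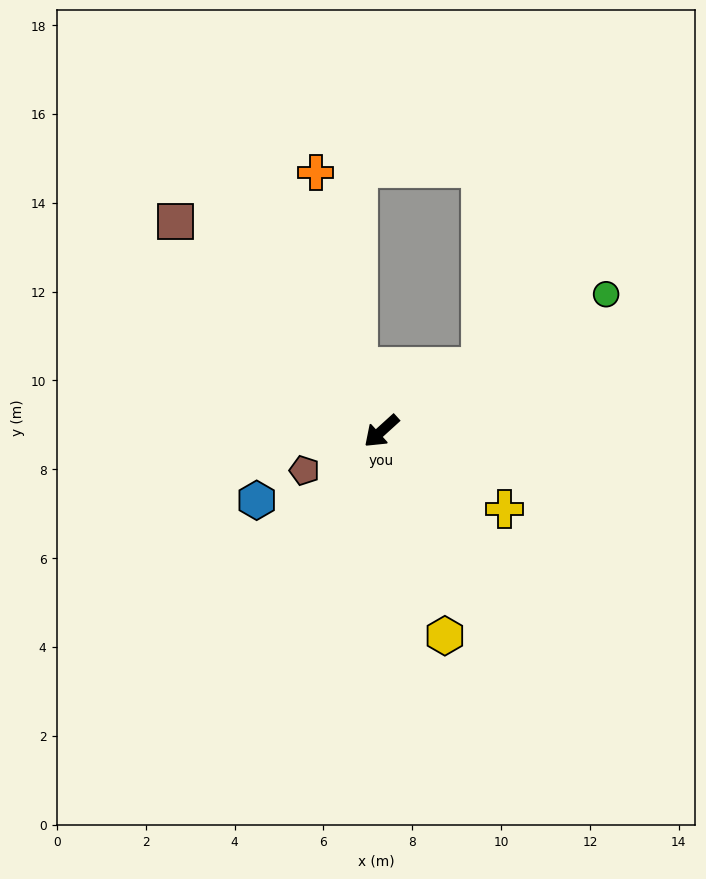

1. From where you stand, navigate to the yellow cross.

turn left 105°, forward 3.3 m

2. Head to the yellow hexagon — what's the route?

turn left 65°, forward 4.8 m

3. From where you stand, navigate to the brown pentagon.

turn right 15°, forward 1.9 m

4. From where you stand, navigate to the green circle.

turn left 169°, forward 5.9 m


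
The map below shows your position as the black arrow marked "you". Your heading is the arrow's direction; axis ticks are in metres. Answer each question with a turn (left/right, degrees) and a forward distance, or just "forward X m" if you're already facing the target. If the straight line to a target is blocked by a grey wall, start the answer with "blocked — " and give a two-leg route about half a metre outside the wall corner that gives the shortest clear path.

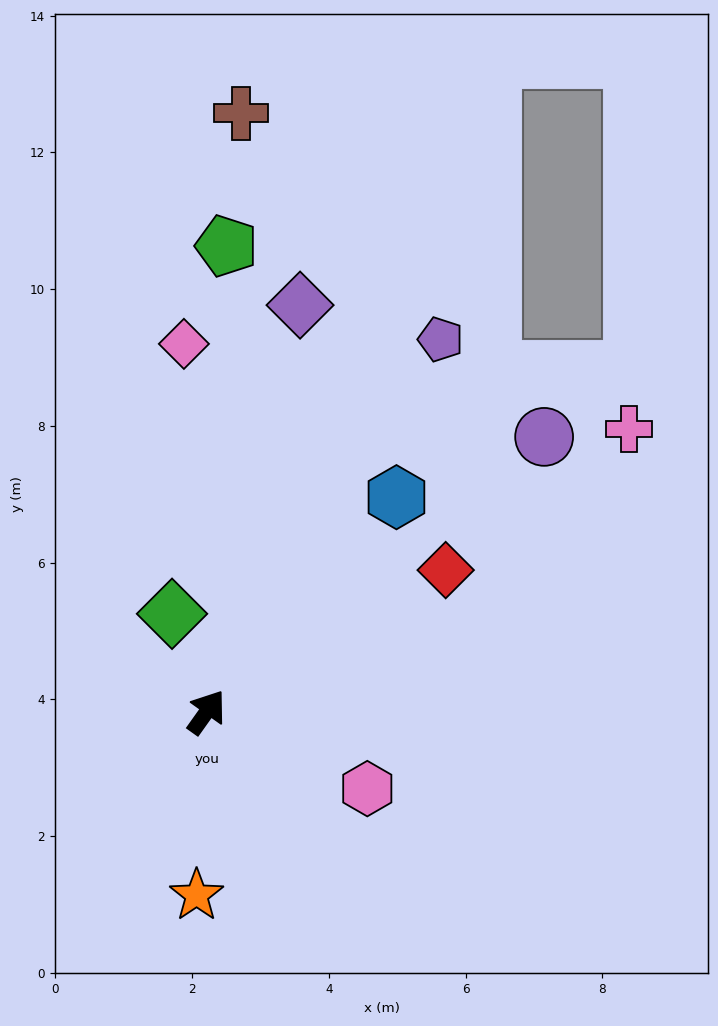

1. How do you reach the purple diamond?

turn left 22°, forward 6.1 m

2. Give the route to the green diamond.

turn left 55°, forward 1.5 m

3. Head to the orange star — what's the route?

turn right 148°, forward 2.7 m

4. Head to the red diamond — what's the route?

turn right 24°, forward 4.1 m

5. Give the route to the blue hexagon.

turn right 6°, forward 4.2 m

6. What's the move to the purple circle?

turn right 15°, forward 6.4 m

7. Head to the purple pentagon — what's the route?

turn left 3°, forward 6.4 m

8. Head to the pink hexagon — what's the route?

turn right 80°, forward 2.6 m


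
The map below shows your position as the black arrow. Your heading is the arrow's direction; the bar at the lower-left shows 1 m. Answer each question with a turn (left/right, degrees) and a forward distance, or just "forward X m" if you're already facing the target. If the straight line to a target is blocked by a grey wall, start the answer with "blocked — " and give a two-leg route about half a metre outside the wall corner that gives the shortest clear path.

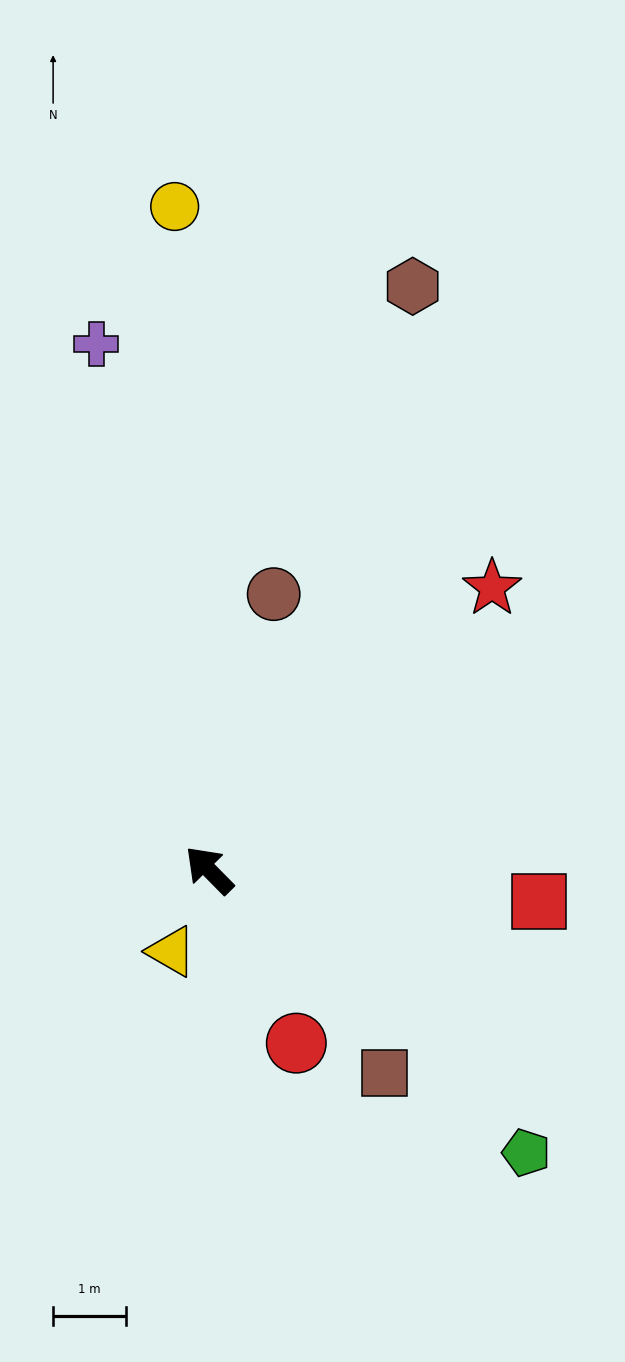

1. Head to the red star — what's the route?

turn right 90°, forward 5.5 m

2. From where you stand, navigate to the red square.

turn right 140°, forward 4.5 m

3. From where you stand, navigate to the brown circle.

turn right 58°, forward 3.9 m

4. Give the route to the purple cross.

turn right 33°, forward 7.4 m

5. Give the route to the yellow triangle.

turn left 110°, forward 1.2 m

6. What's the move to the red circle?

turn left 162°, forward 2.7 m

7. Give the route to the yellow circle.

turn right 42°, forward 9.1 m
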